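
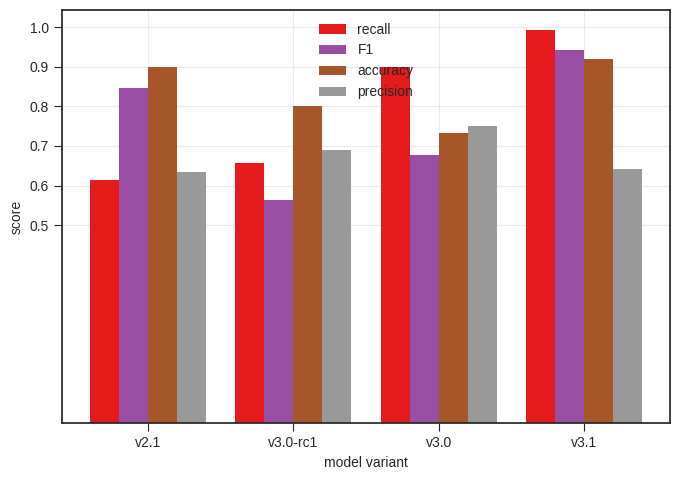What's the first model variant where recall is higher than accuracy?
v3.0-rc1: recall ≈ 0.7 vs accuracy ≈ 0.8 (not yet); v3.0: recall ≈ 0.9 vs accuracy ≈ 0.7 (first crossover).

v3.0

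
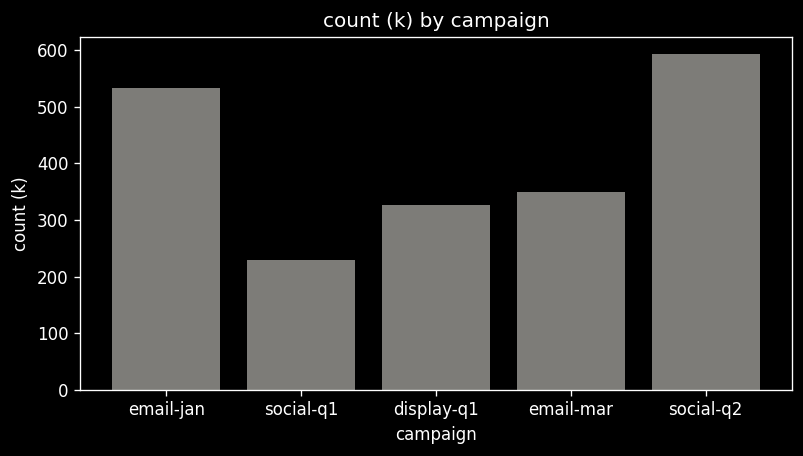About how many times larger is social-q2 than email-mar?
social-q2 ≈ 600, email-mar ≈ 350; 600/350 ≈ 1.71.

≈ 1.71×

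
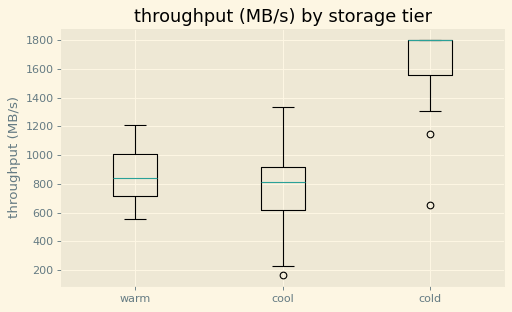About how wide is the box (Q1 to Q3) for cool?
≈ 300

Q3 ≈ 900, Q1 ≈ 600; IQR ≈ 300.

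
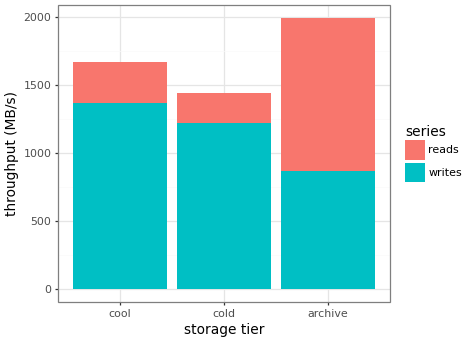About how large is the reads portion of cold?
reads top ≈ 1400, bottom ≈ 1200; segment ≈ 200.

≈ 200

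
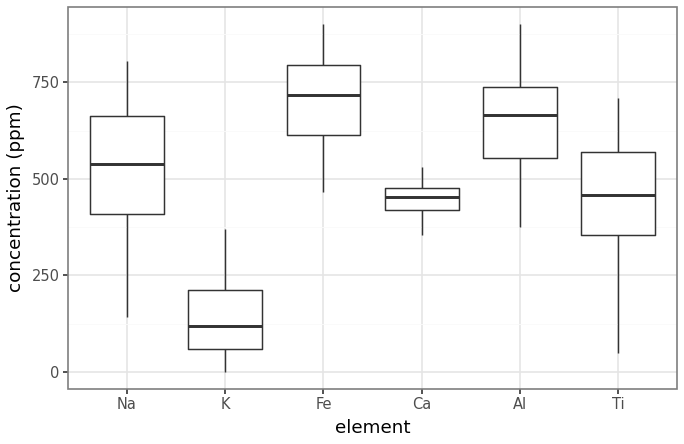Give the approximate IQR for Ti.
≈ 200

Q3 ≈ 550, Q1 ≈ 350; IQR ≈ 200.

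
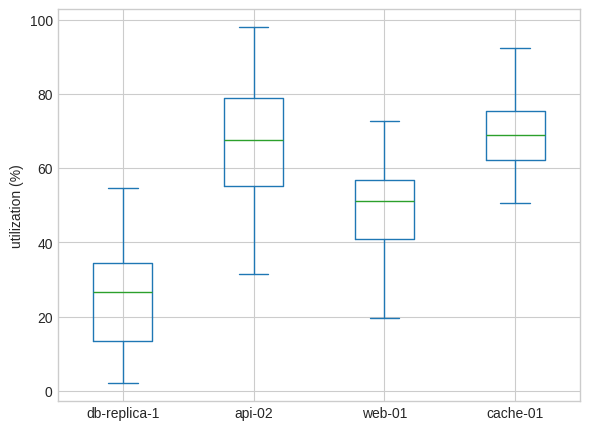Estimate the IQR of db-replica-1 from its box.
≈ 20

Q3 ≈ 35, Q1 ≈ 15; IQR ≈ 20.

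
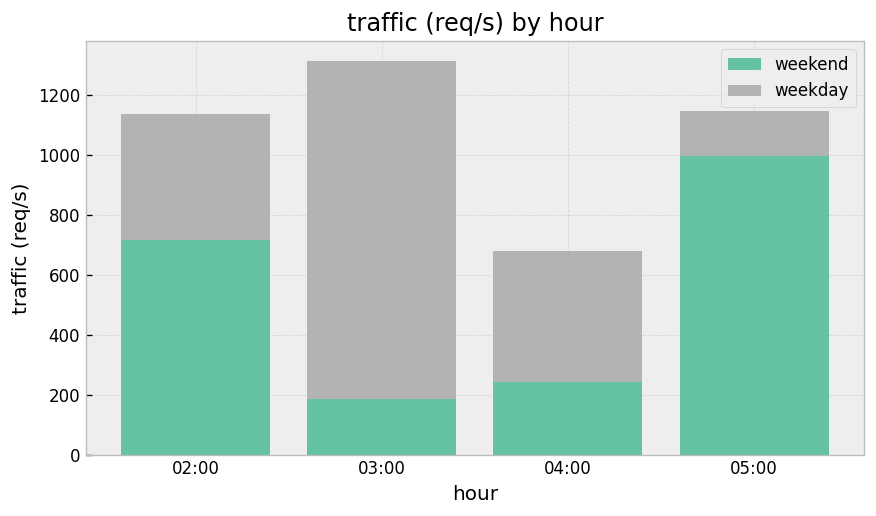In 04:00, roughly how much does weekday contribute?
≈ 400

weekday top ≈ 600, bottom ≈ 200; segment ≈ 400.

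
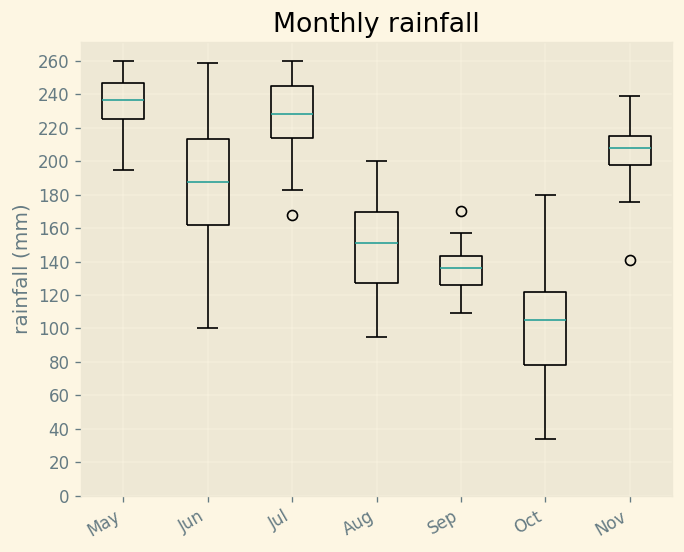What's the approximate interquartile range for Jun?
≈ 60

Q3 ≈ 220, Q1 ≈ 160; IQR ≈ 60.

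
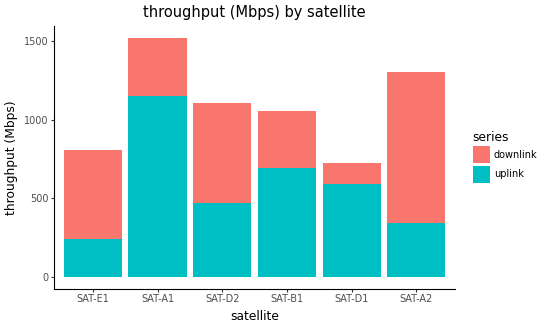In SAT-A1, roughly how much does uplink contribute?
uplink top ≈ 1200, bottom ≈ 0; segment ≈ 1200.

≈ 1200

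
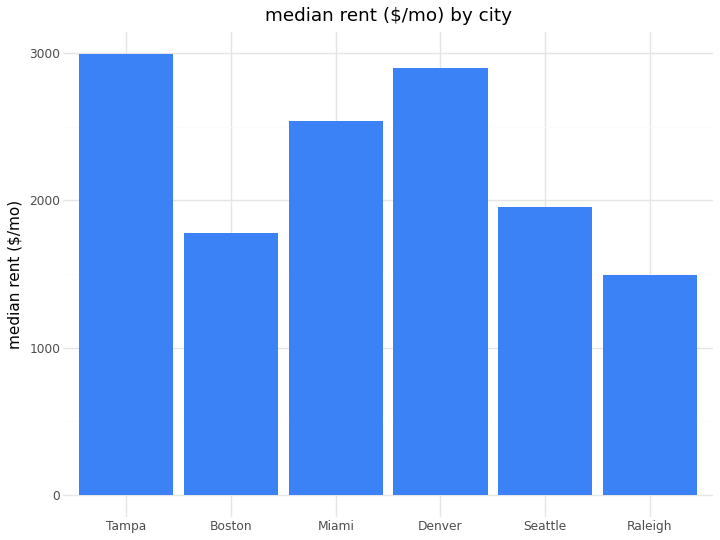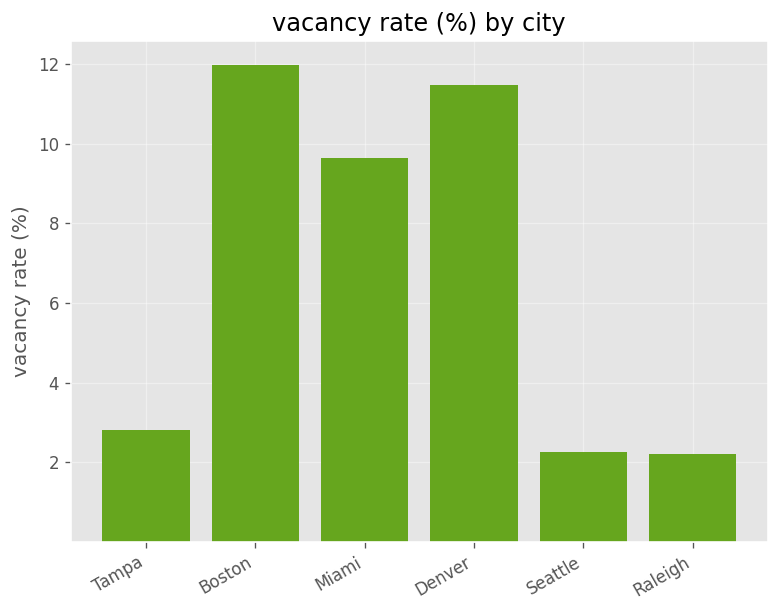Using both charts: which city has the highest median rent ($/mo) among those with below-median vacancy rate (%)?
Tampa

Chart 2 median vacancy rate (%) ≈ 6; below-median cities: Tampa, Seattle, Raleigh. Among those, Tampa has the highest median rent ($/mo) (≈ 3000).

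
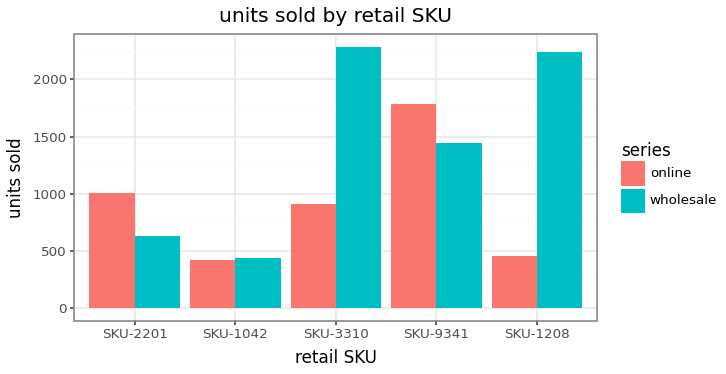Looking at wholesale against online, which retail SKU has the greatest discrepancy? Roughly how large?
SKU-1208, ≈ 1800

SKU-1208: wholesale ≈ 2200, online ≈ 400 → gap ≈ 1800. Next-largest (SKU-3310) is only ≈ 1200.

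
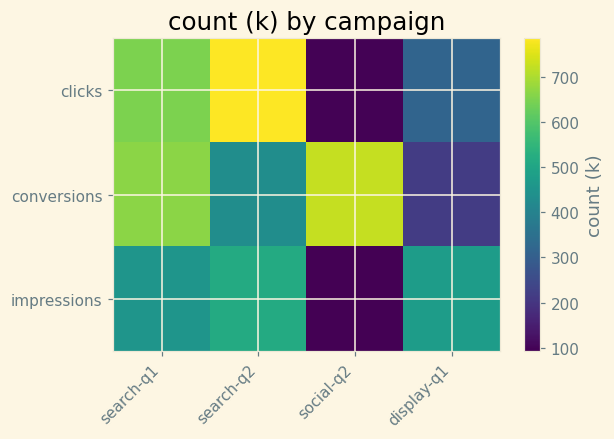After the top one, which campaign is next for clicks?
Top 3 for clicks: search-q2 ≈ 800, search-q1 ≈ 600, display-q1 ≈ 300.

search-q1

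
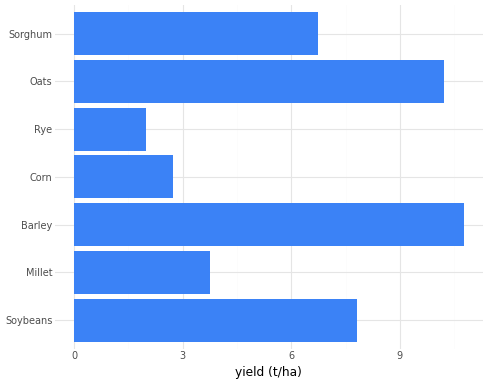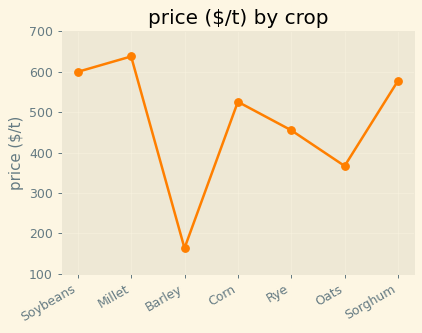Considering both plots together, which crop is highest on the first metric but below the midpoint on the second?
Barley

Chart 2 median price ($/t) ≈ 500; below-median crops: Barley, Rye, Oats. Among those, Barley has the highest yield (t/ha) (≈ 11).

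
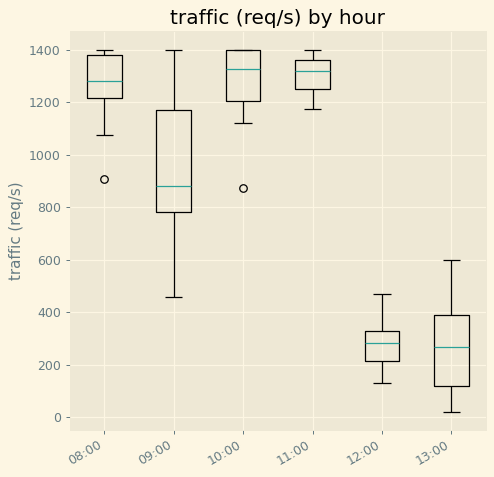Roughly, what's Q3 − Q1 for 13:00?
Q3 ≈ 400, Q1 ≈ 100; IQR ≈ 300.

≈ 300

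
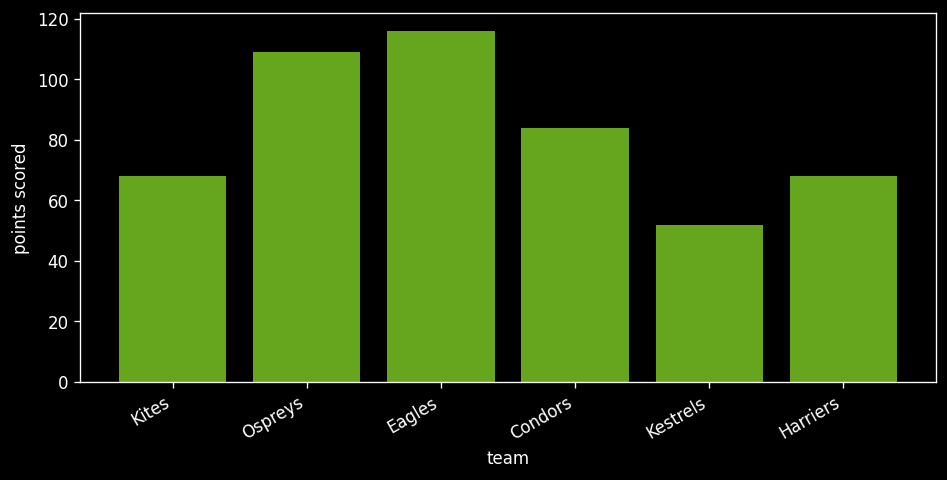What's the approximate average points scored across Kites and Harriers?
≈ 70

(70 + 70) / 2 ≈ 70.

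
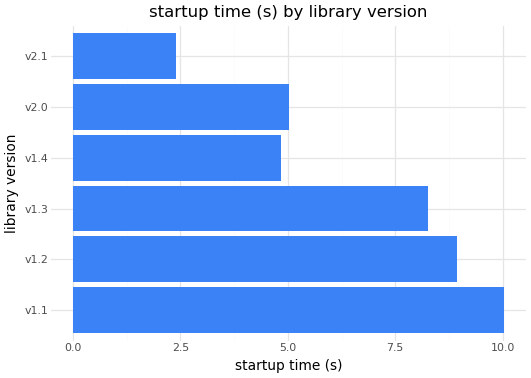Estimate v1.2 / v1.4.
v1.2 ≈ 9, v1.4 ≈ 5; 9/5 ≈ 1.8.

≈ 1.8×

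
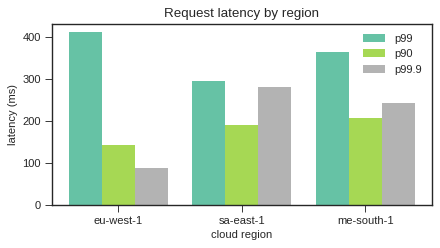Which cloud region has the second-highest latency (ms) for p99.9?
Top 3 for p99.9: sa-east-1 ≈ 300, me-south-1 ≈ 250, eu-west-1 ≈ 100.

me-south-1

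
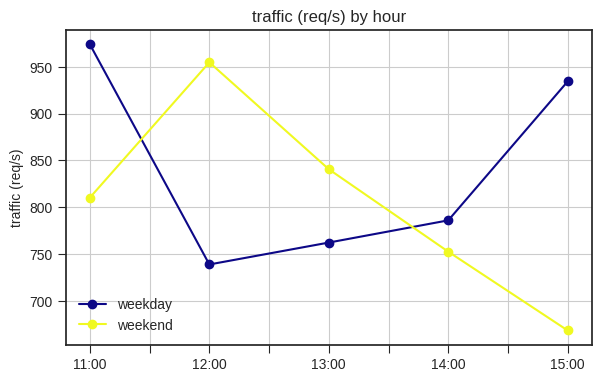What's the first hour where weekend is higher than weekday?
12:00

11:00: weekend ≈ 800 vs weekday ≈ 950 (not yet); 12:00: weekend ≈ 950 vs weekday ≈ 750 (first crossover).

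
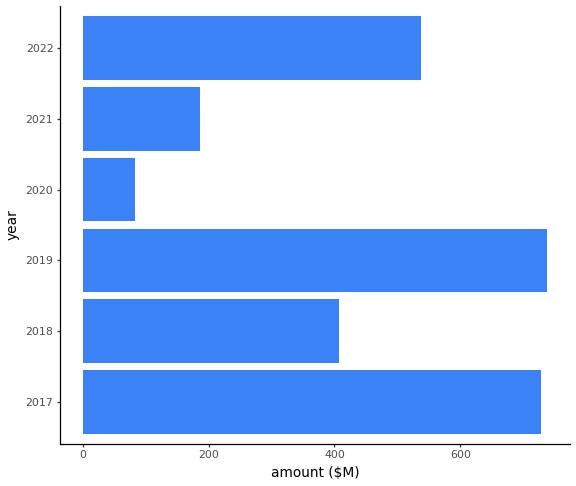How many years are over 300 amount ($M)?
4

Above 300: 2017, 2018, 2019, 2022.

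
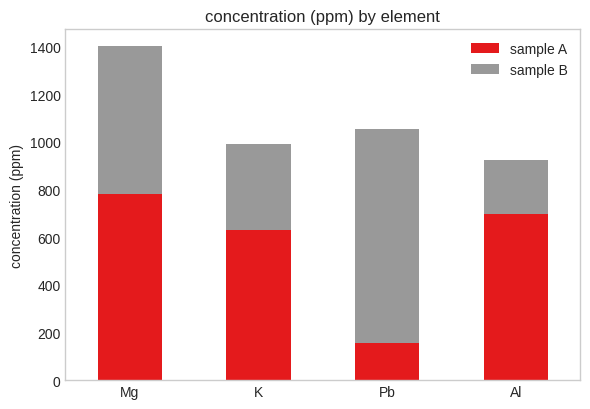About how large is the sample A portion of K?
sample A top ≈ 600, bottom ≈ 0; segment ≈ 600.

≈ 600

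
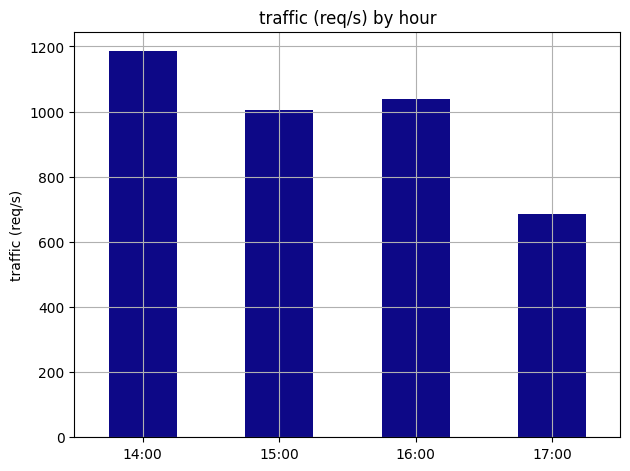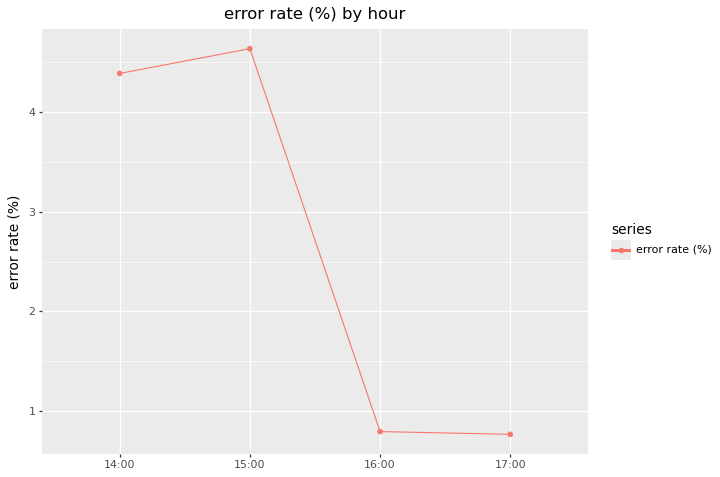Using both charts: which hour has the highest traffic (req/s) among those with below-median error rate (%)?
16:00

Chart 2 median error rate (%) ≈ 2.5; below-median hours: 16:00, 17:00. Among those, 16:00 has the highest traffic (req/s) (≈ 1000).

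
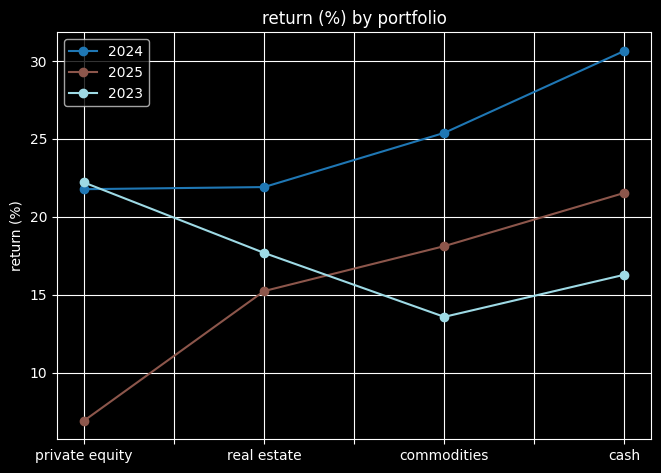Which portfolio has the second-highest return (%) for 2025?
commodities

Top 3 for 2025: cash ≈ 22, commodities ≈ 18, real estate ≈ 16.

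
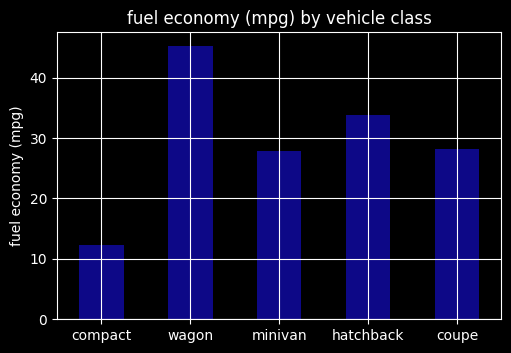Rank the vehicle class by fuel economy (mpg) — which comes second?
Top 3: wagon ≈ 45, hatchback ≈ 35, coupe ≈ 30.

hatchback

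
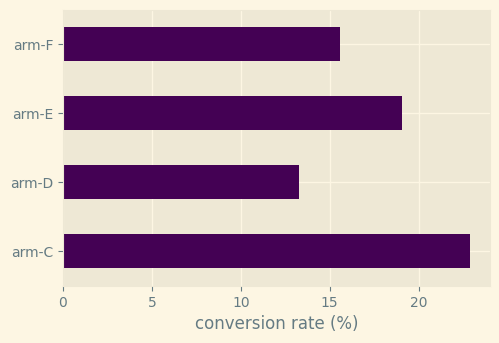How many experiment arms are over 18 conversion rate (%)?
Above 18: arm-C, arm-E.

2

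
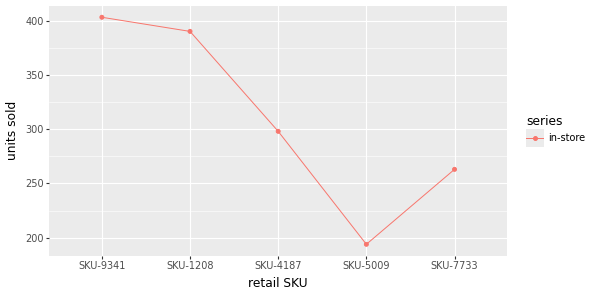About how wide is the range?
≈ 200

Max SKU-9341 ≈ 400, min SKU-5009 ≈ 200; range ≈ 200.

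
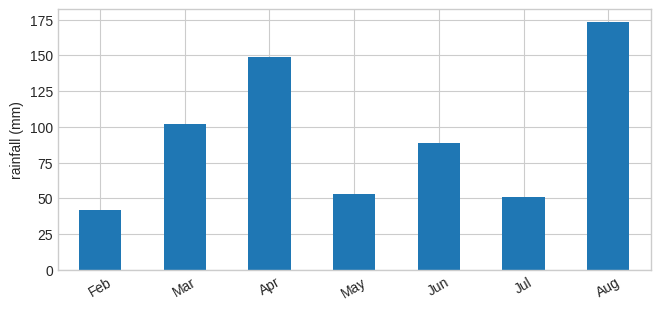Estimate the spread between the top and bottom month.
Max Aug ≈ 180, min Feb ≈ 40; range ≈ 140.

≈ 140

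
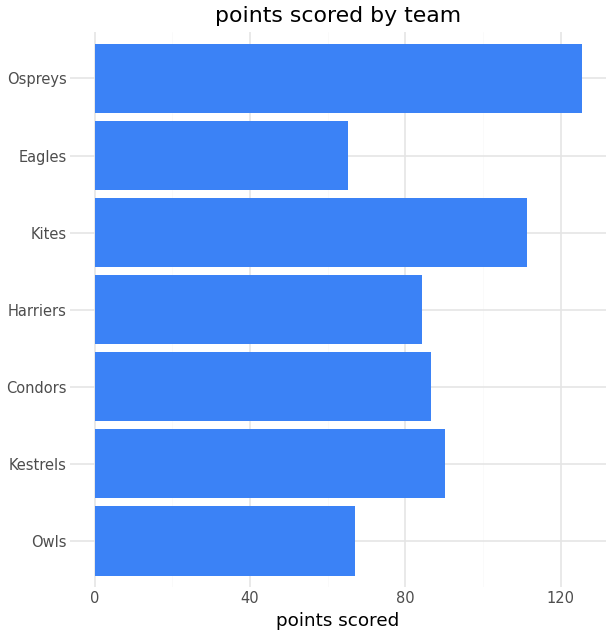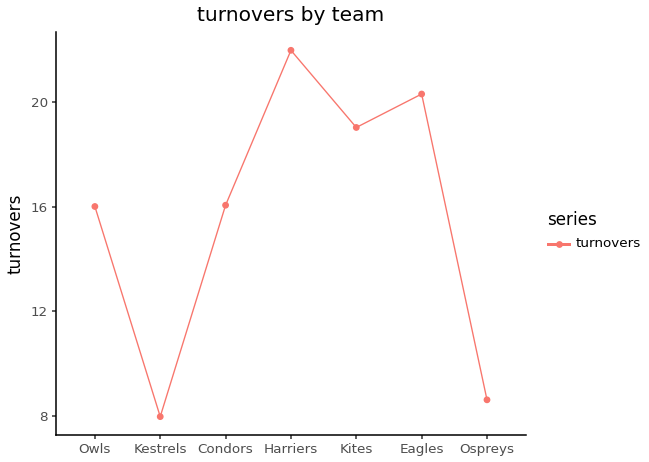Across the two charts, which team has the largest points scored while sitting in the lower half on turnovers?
Chart 2 median turnovers ≈ 15; below-median teams: Owls, Kestrels, Ospreys. Among those, Ospreys has the highest points scored (≈ 120).

Ospreys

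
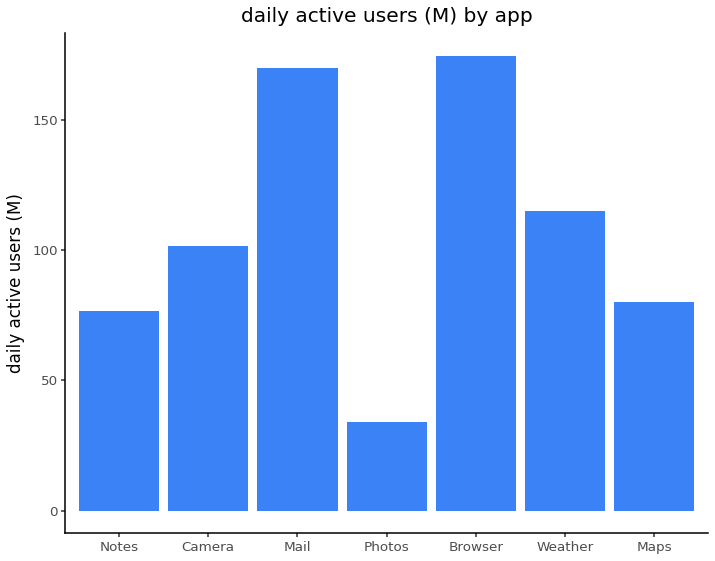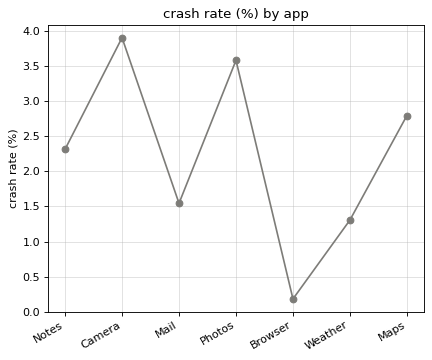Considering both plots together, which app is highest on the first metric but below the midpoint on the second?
Browser

Chart 2 median crash rate (%) ≈ 2.5; below-median apps: Mail, Browser, Weather. Among those, Browser has the highest daily active users (M) (≈ 180).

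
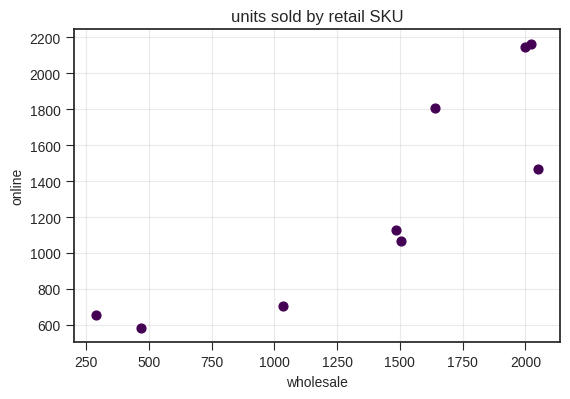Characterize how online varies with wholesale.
Points are positively correlated; strong (|r| ≈ 0.9).

positive, strong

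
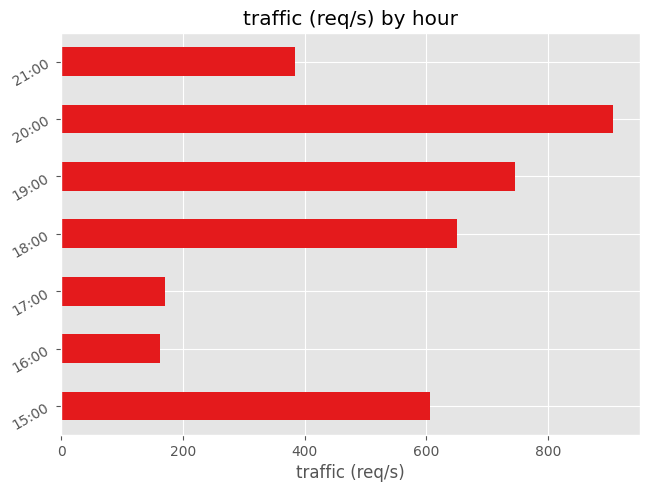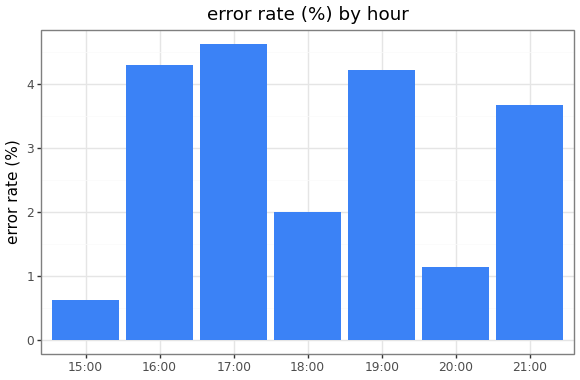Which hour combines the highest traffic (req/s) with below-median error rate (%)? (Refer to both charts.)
20:00

Chart 2 median error rate (%) ≈ 3.5; below-median hours: 15:00, 18:00, 20:00. Among those, 20:00 has the highest traffic (req/s) (≈ 900).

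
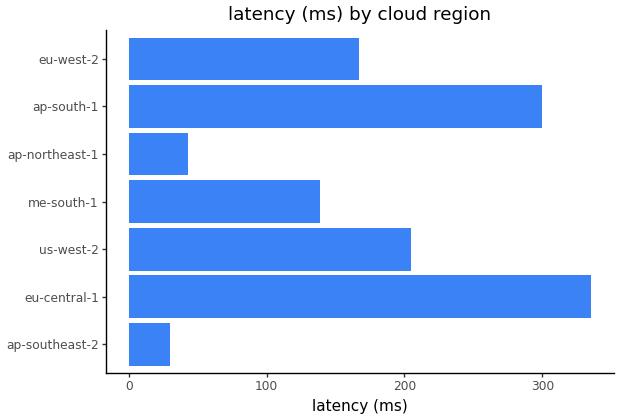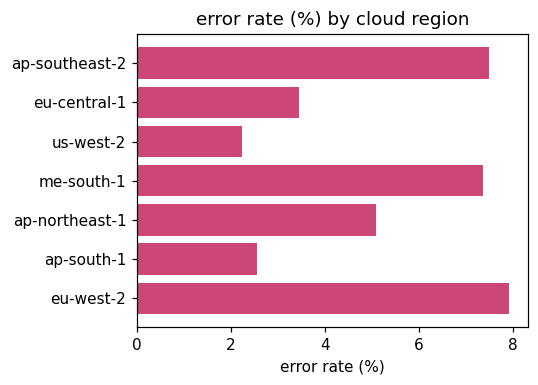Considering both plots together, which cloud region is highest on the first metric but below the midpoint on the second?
eu-central-1

Chart 2 median error rate (%) ≈ 5; below-median cloud regions: eu-central-1, us-west-2, ap-south-1. Among those, eu-central-1 has the highest latency (ms) (≈ 350).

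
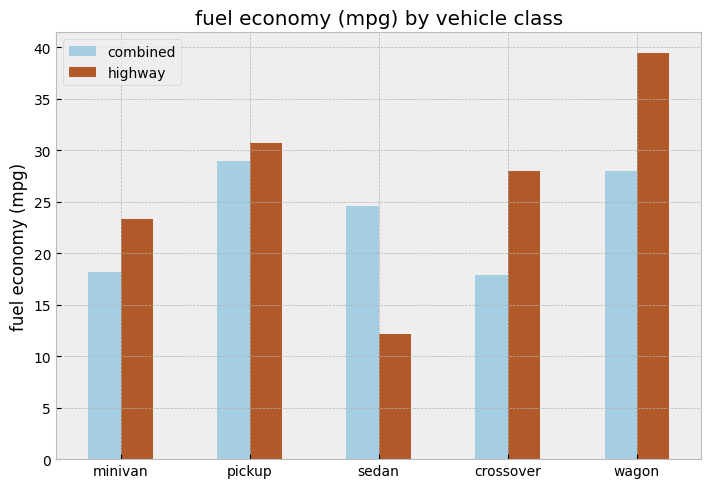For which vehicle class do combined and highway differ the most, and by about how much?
sedan: combined ≈ 25, highway ≈ 10 → gap ≈ 15. Next-largest (wagon) is only ≈ 10.

sedan, ≈ 15 mpg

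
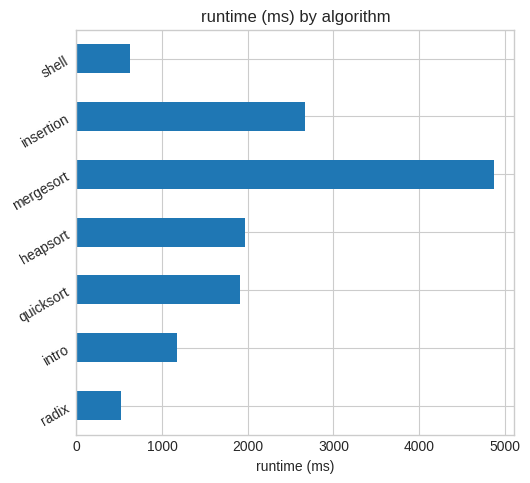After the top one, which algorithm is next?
Top 3: mergesort ≈ 5000, insertion ≈ 2500, heapsort ≈ 2000.

insertion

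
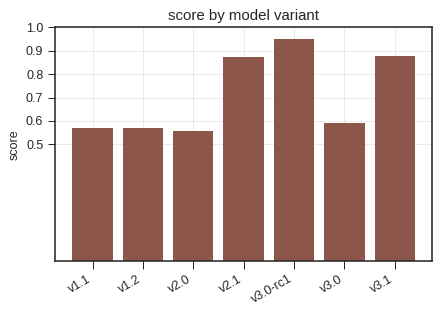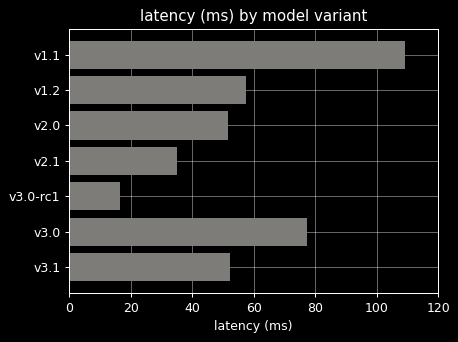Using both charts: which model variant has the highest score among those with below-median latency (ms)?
Chart 2 median latency (ms) ≈ 60; below-median model variants: v2.0, v2.1, v3.0-rc1. Among those, v3.0-rc1 has the highest score (≈ 1).

v3.0-rc1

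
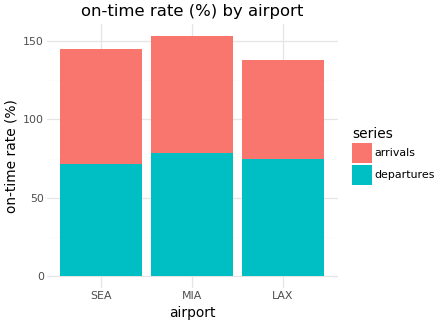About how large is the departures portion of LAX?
departures top ≈ 80, bottom ≈ 0; segment ≈ 80.

≈ 80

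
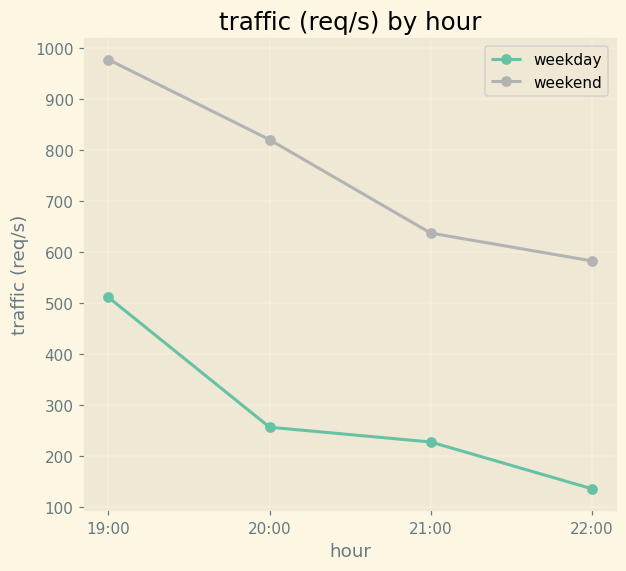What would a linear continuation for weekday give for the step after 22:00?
Last three: 300, 200, 100 → slope ≈ -100/step → next ≈ 0.

≈ 0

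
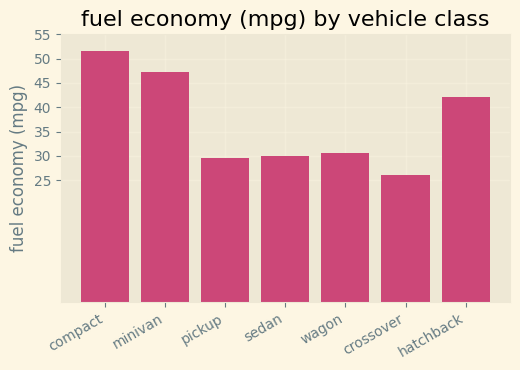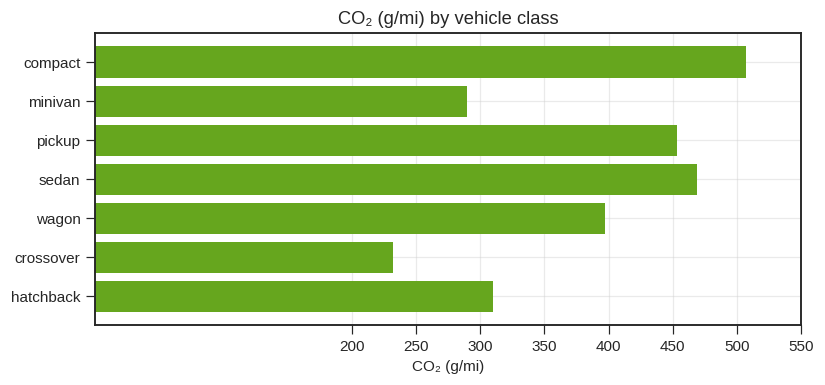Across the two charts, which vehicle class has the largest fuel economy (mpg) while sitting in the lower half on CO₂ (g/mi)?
minivan

Chart 2 median CO₂ (g/mi) ≈ 400; below-median vehicle classes: minivan, crossover, hatchback. Among those, minivan has the highest fuel economy (mpg) (≈ 45).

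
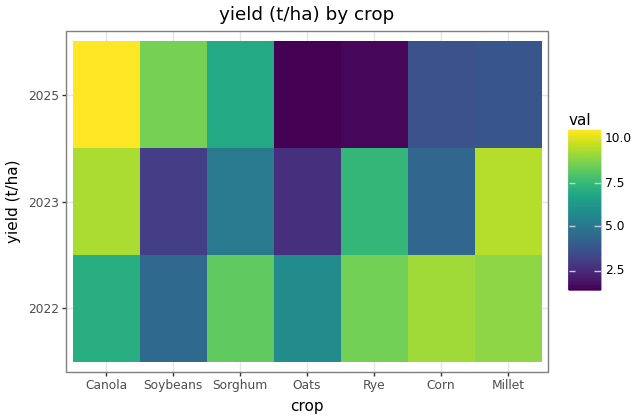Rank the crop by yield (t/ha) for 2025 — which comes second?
Top 3 for 2025: Canola ≈ 10, Soybeans ≈ 9, Sorghum ≈ 7.

Soybeans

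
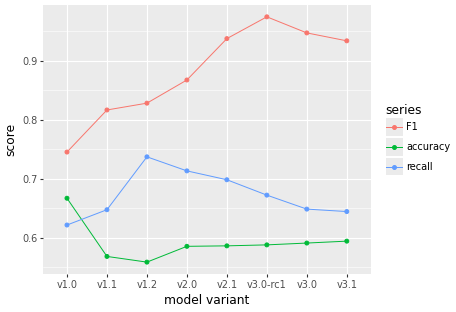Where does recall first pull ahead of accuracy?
v1.1

v1.0: recall ≈ 0.60 vs accuracy ≈ 0.65 (not yet); v1.1: recall ≈ 0.65 vs accuracy ≈ 0.55 (first crossover).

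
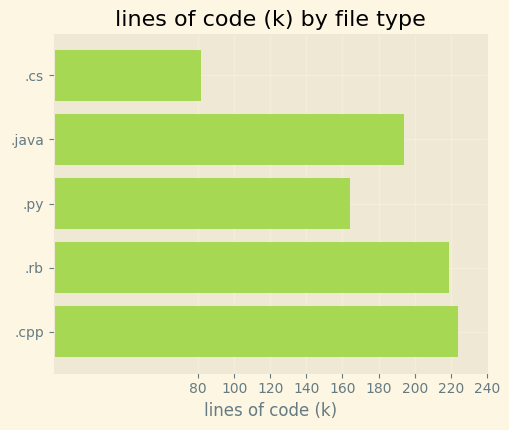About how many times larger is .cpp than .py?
.cpp ≈ 220, .py ≈ 160; 220/160 ≈ 1.38.

≈ 1.38×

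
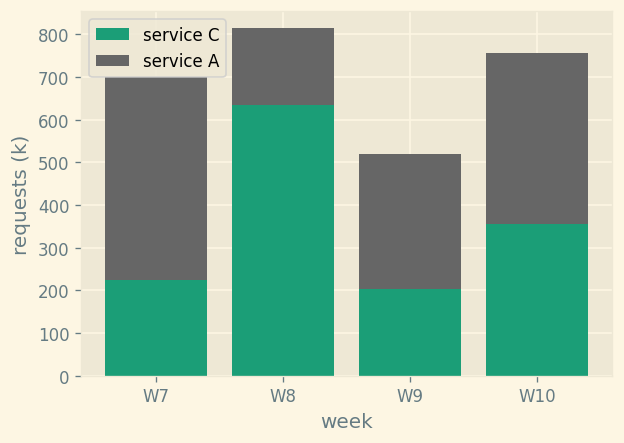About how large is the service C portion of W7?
≈ 200

service C top ≈ 200, bottom ≈ 0; segment ≈ 200.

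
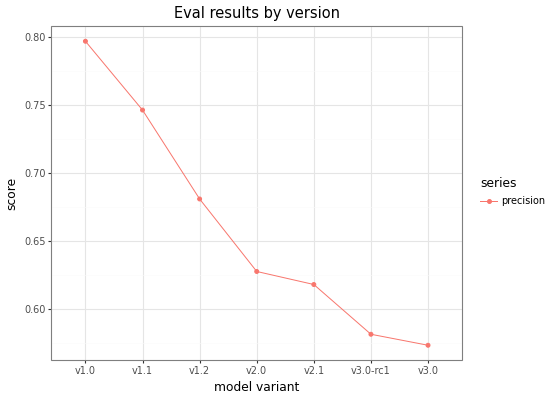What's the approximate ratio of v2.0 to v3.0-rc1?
v2.0 ≈ 0.62, v3.0-rc1 ≈ 0.58; 0.62/0.58 ≈ 1.07.

≈ 1.07×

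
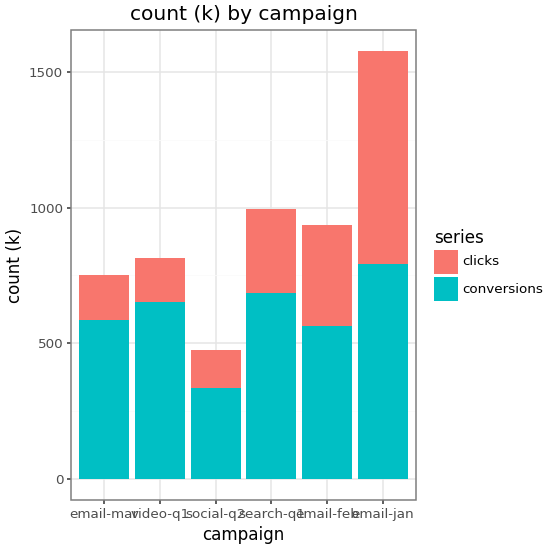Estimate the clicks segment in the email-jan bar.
≈ 800

clicks top ≈ 1600, bottom ≈ 800; segment ≈ 800.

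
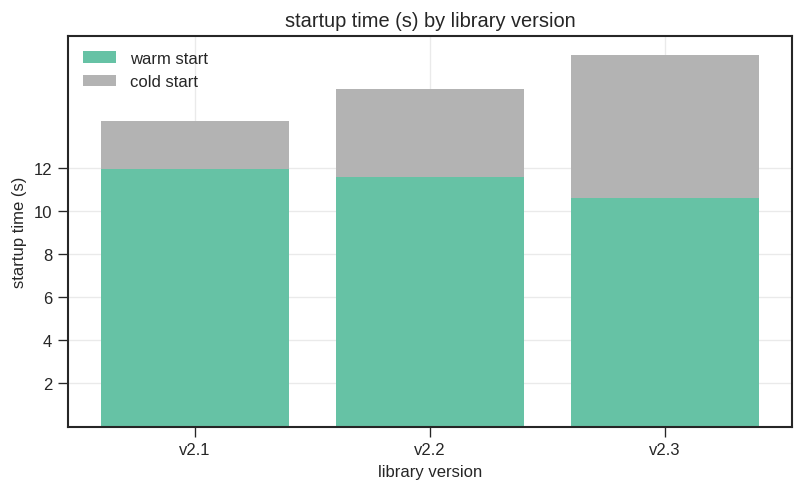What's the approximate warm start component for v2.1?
warm start top ≈ 12, bottom ≈ 0; segment ≈ 12.

≈ 12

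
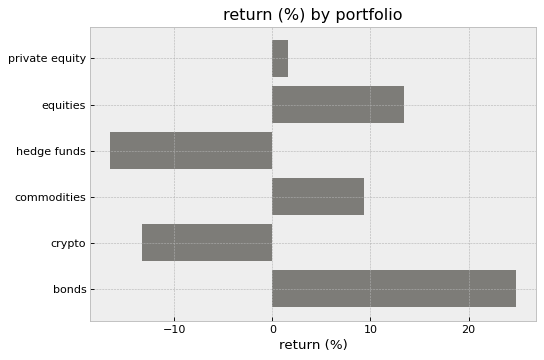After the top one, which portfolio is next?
equities

Top 3: bonds ≈ 25, equities ≈ 15, commodities ≈ 10.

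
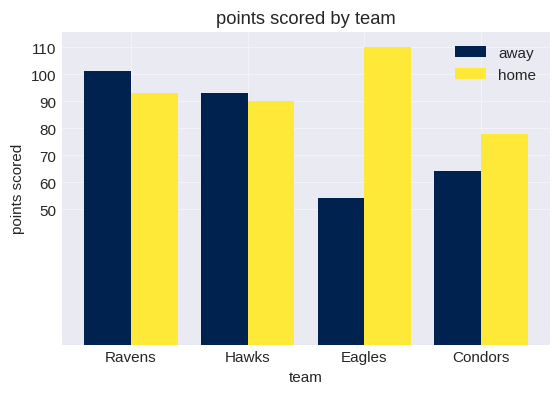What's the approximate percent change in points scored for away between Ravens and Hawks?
Ravens ≈ 100, Hawks ≈ 90; (90 − 100) / 100 ≈ -10%.

≈ -10%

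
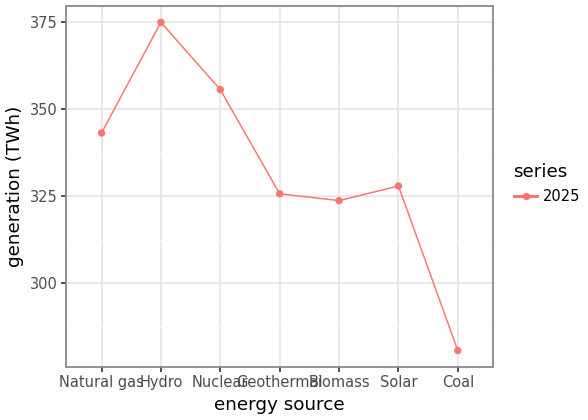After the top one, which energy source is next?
Nuclear

Top 3: Hydro ≈ 370, Nuclear ≈ 360, Natural gas ≈ 340.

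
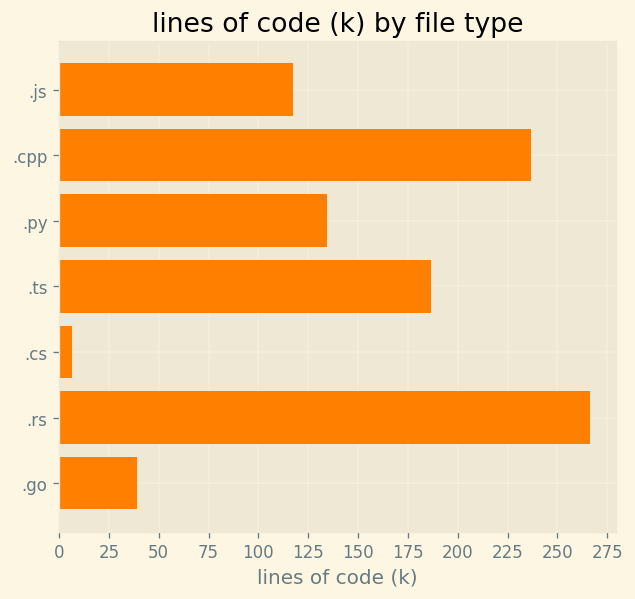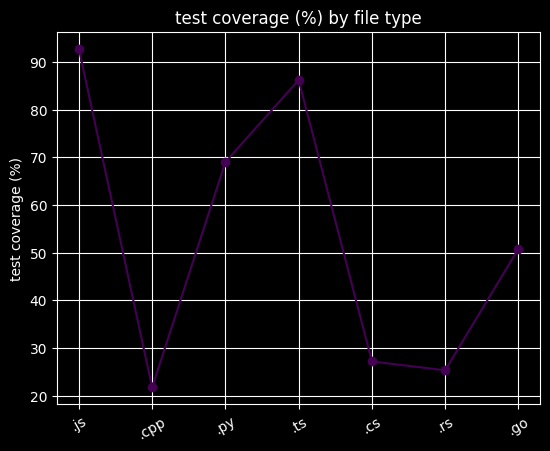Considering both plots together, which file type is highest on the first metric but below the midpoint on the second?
Chart 2 median test coverage (%) ≈ 50; below-median file types: .cpp, .cs, .rs. Among those, .rs has the highest lines of code (k) (≈ 275).

.rs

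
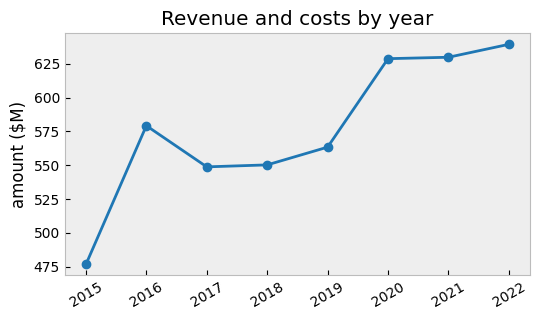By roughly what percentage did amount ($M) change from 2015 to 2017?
2015 ≈ 480, 2017 ≈ 540; (540 − 480) / 480 ≈ +12.5%.

≈ +12.5%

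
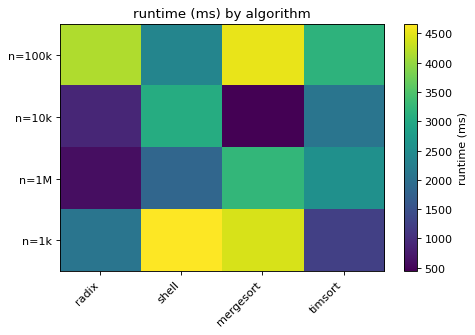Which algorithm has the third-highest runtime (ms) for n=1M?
shell

Top 4 for n=1M: mergesort ≈ 3000, timsort ≈ 2500, shell ≈ 2000, radix ≈ 500.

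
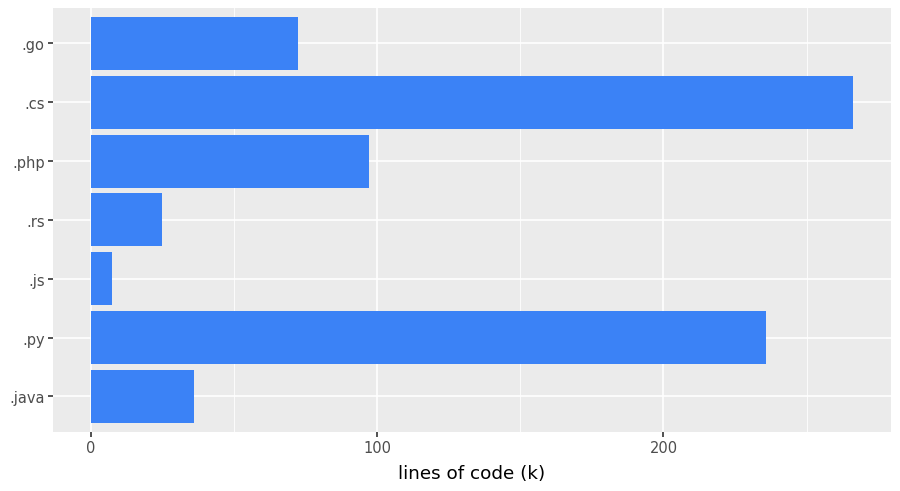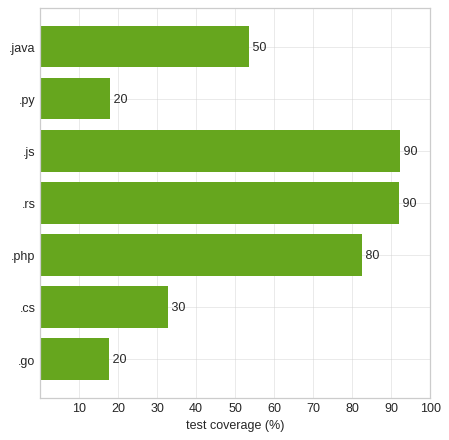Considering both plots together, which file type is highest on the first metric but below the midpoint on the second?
Chart 2 median test coverage (%) ≈ 50; below-median file types: .py, .cs, .go. Among those, .cs has the highest lines of code (k) (≈ 275).

.cs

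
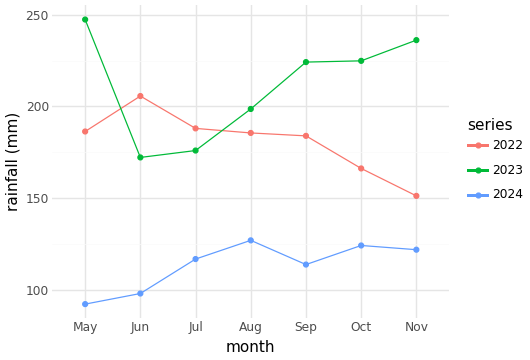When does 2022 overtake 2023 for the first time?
Jun

May: 2022 ≈ 180 vs 2023 ≈ 240 (not yet); Jun: 2022 ≈ 200 vs 2023 ≈ 180 (first crossover).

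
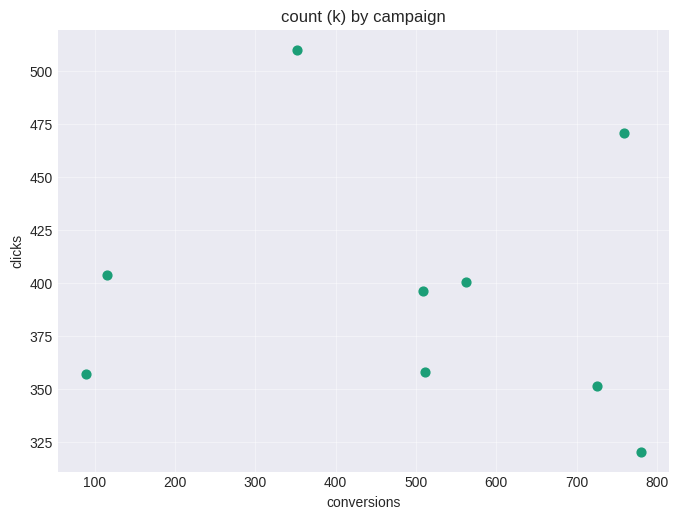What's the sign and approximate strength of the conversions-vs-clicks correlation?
no clear correlation

Points are roughly uncorrelated; weak (|r| ≈ 0.1).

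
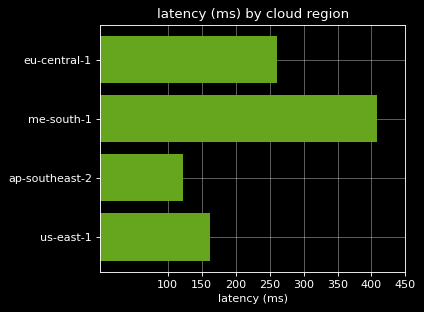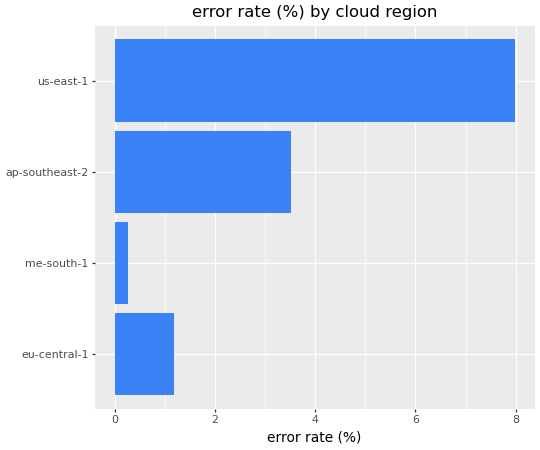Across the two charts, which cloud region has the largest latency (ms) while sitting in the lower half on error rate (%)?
me-south-1

Chart 2 median error rate (%) ≈ 2; below-median cloud regions: eu-central-1, me-south-1. Among those, me-south-1 has the highest latency (ms) (≈ 400).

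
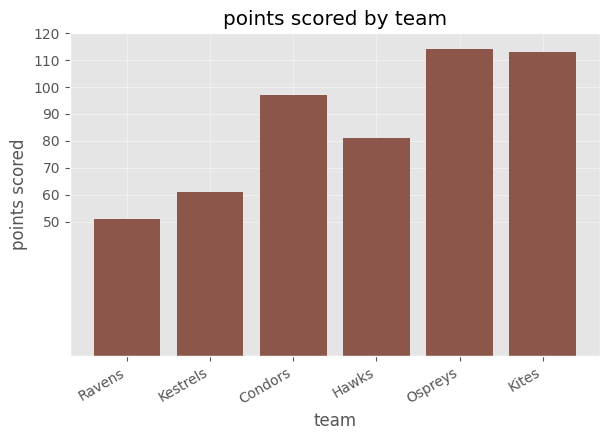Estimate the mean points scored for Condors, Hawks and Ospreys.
(100 + 80 + 110) / 3 ≈ 97.

≈ 97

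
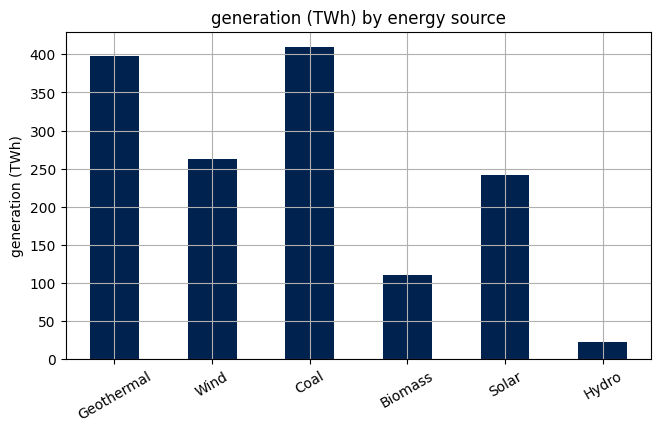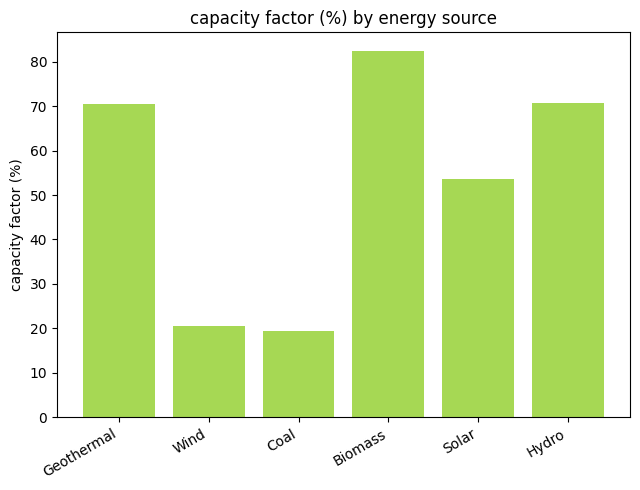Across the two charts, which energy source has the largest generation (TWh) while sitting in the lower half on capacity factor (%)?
Coal

Chart 2 median capacity factor (%) ≈ 60; below-median energy sources: Wind, Coal, Solar. Among those, Coal has the highest generation (TWh) (≈ 400).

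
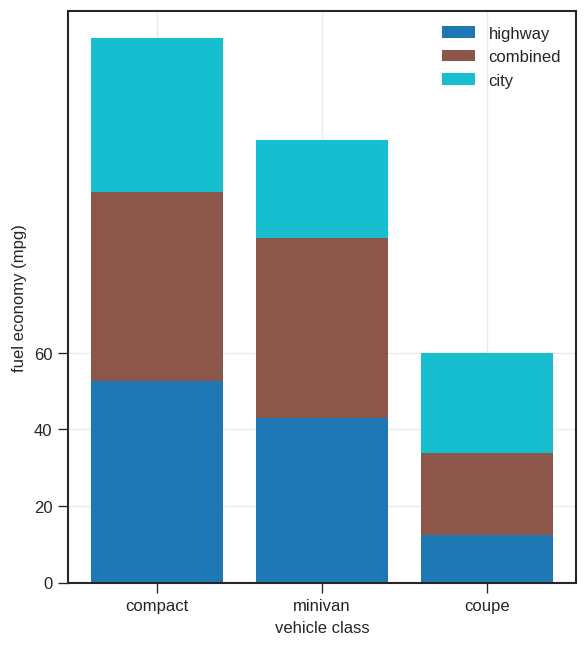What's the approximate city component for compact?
≈ 40

city top ≈ 140, bottom ≈ 100; segment ≈ 40.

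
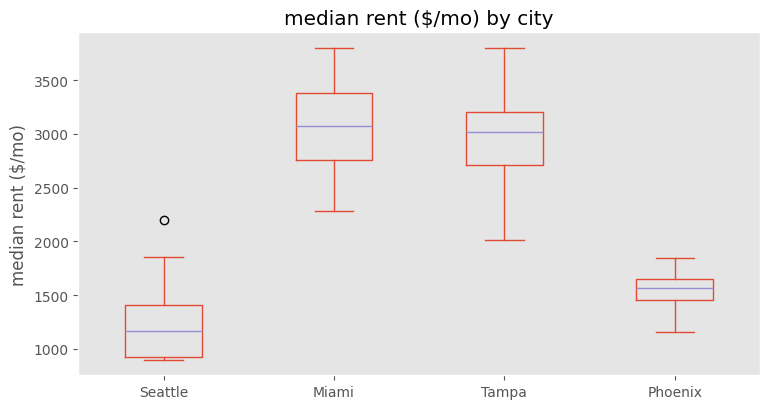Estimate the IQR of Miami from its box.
Q3 ≈ 3400, Q1 ≈ 2800; IQR ≈ 600.

≈ 600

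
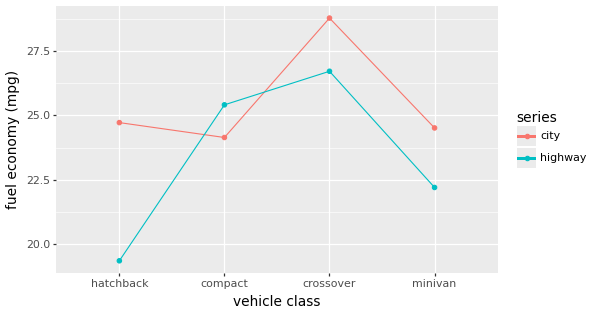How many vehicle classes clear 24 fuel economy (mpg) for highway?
Above 24: compact, crossover.

2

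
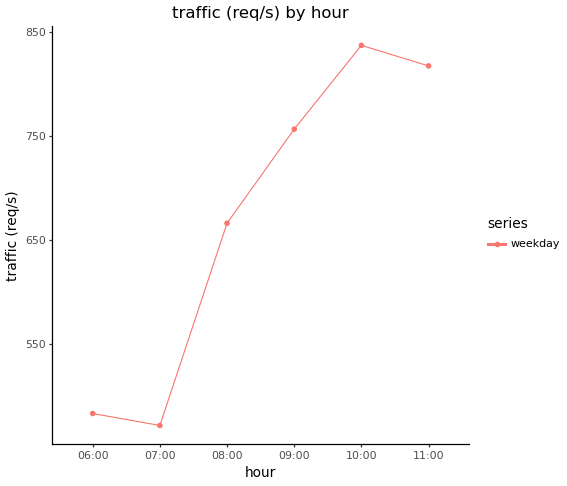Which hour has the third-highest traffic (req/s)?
Top 4: 10:00 ≈ 850, 11:00 ≈ 800, 09:00 ≈ 750, 08:00 ≈ 650.

09:00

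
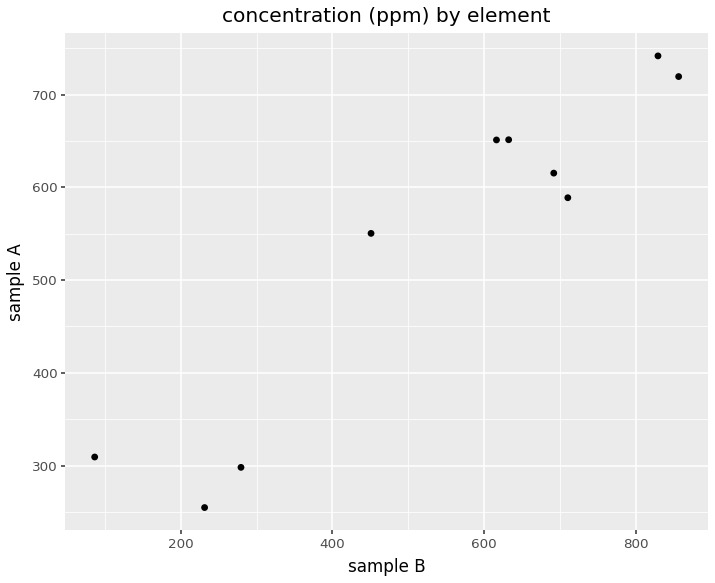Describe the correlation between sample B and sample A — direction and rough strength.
positive, strong

Points are positively correlated; strong (|r| ≈ 0.9).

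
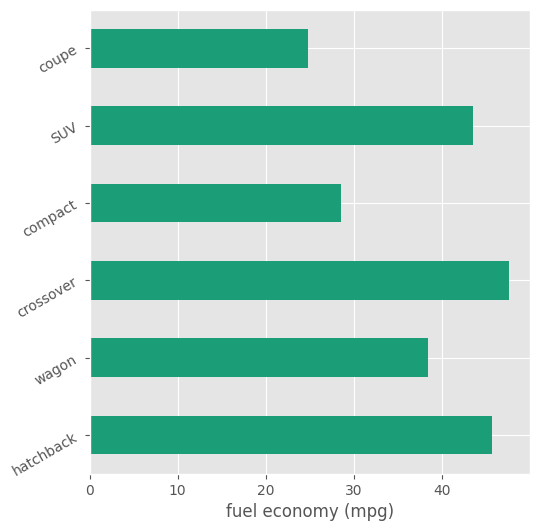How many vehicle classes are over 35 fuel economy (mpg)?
Above 35: hatchback, wagon, crossover, SUV.

4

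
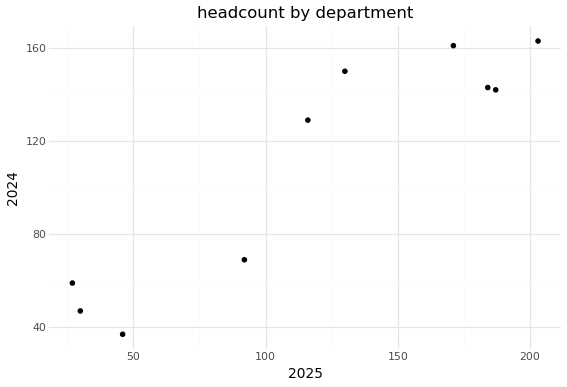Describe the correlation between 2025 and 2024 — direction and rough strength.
positive, strong

Points are positively correlated; strong (|r| ≈ 0.9).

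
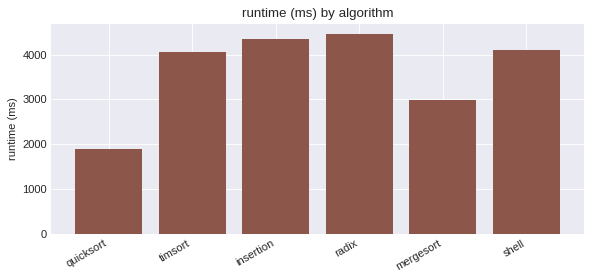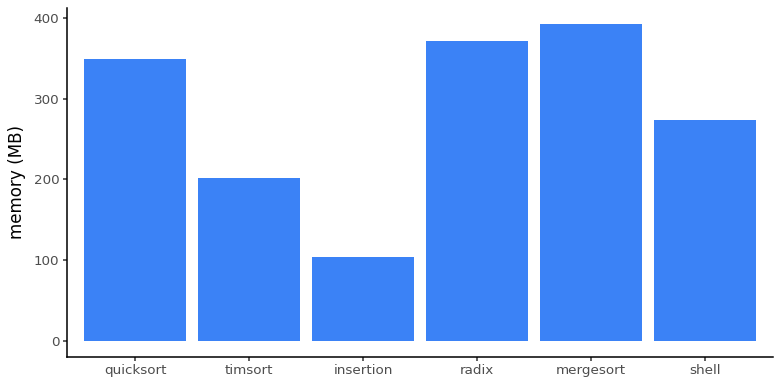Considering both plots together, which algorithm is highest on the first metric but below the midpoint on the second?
insertion

Chart 2 median memory (MB) ≈ 300; below-median algorithms: timsort, insertion, shell. Among those, insertion has the highest runtime (ms) (≈ 4500).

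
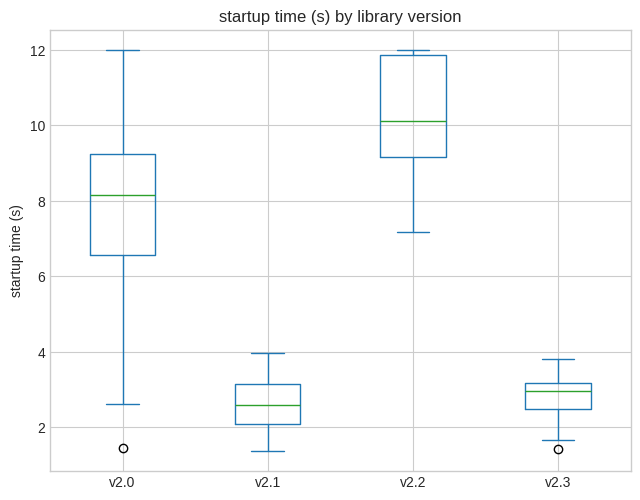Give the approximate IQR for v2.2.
Q3 ≈ 12, Q1 ≈ 9; IQR ≈ 3.

≈ 3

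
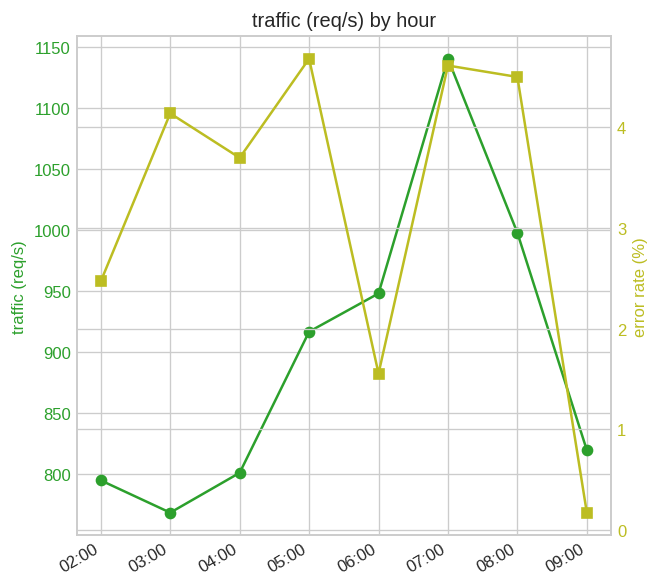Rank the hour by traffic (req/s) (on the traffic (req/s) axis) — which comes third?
Top 4 (on the traffic (req/s) axis): 07:00 ≈ 1150, 08:00 ≈ 1000, 06:00 ≈ 950, 05:00 ≈ 900.

06:00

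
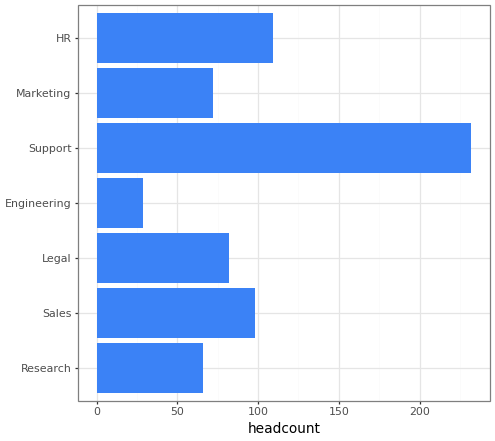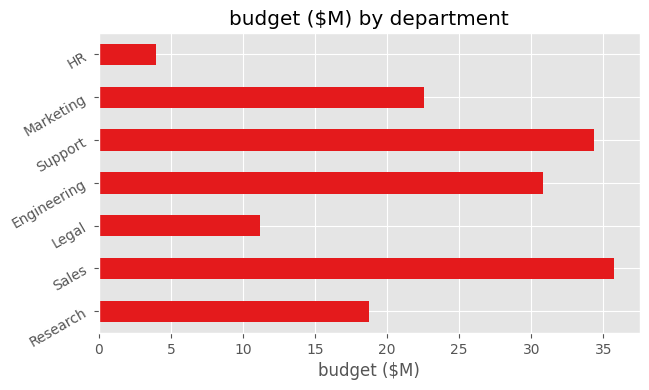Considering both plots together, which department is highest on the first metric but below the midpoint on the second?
HR

Chart 2 median budget ($M) ≈ 25; below-median departments: Research, Legal, HR. Among those, HR has the highest headcount (≈ 100).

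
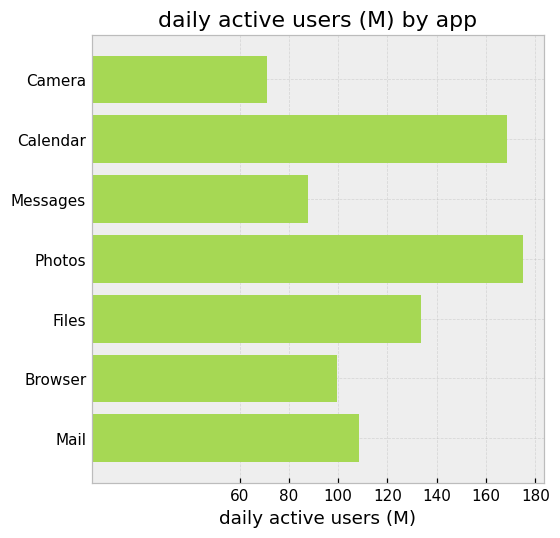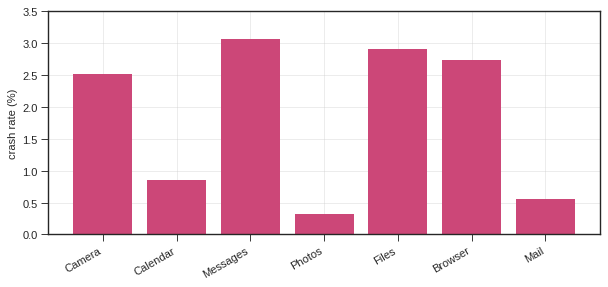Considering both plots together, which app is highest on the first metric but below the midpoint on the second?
Photos

Chart 2 median crash rate (%) ≈ 2.5; below-median apps: Calendar, Photos, Mail. Among those, Photos has the highest daily active users (M) (≈ 180).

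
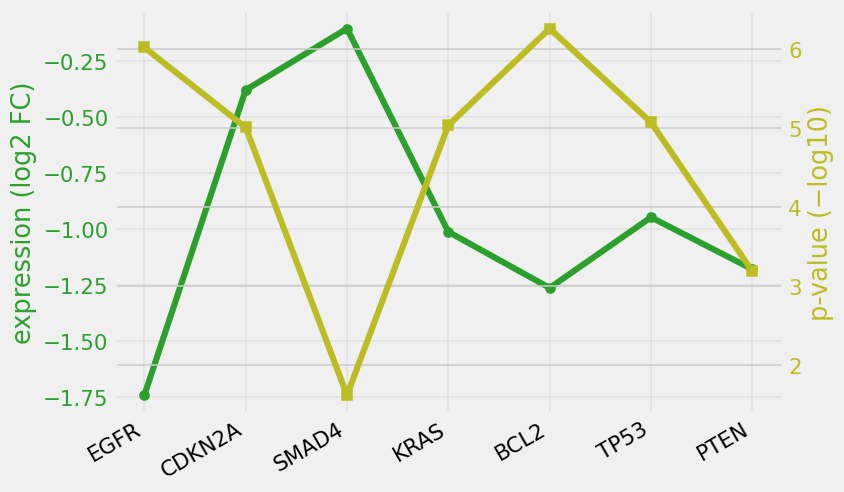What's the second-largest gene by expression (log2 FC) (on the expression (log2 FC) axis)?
Top 3 (on the expression (log2 FC) axis): SMAD4 ≈ -0.2, CDKN2A ≈ -0.4, TP53 ≈ -1.0.

CDKN2A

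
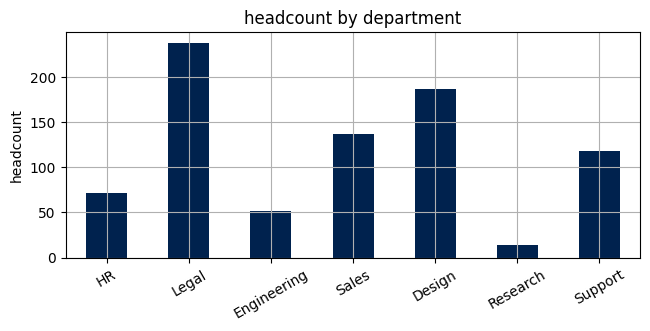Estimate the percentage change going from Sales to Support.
≈ -14.3%

Sales ≈ 140, Support ≈ 120; (120 − 140) / 140 ≈ -14.3%.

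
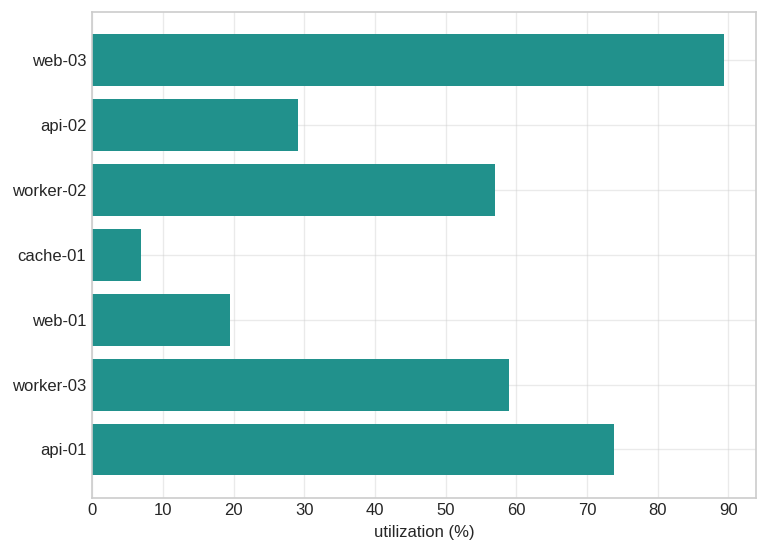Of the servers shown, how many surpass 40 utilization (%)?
4

Above 40: web-03, worker-02, worker-03, api-01.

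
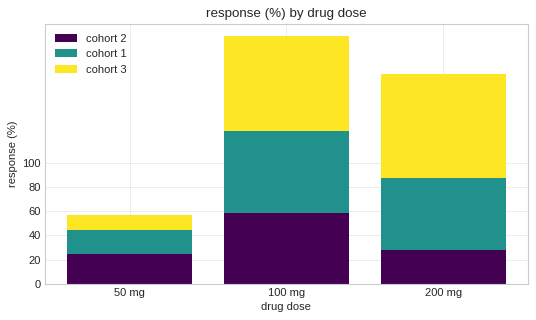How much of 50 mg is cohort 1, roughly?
≈ 20

cohort 1 top ≈ 40, bottom ≈ 20; segment ≈ 20.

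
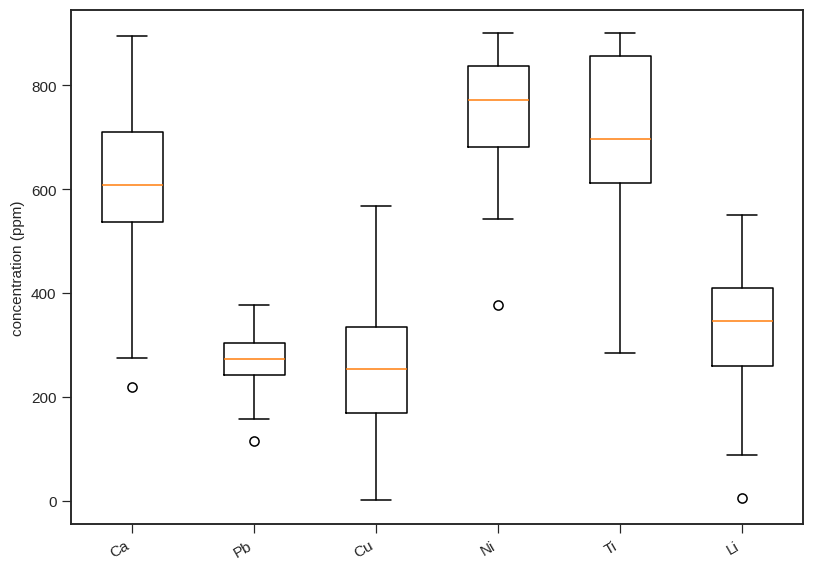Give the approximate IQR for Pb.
≈ 50

Q3 ≈ 300, Q1 ≈ 250; IQR ≈ 50.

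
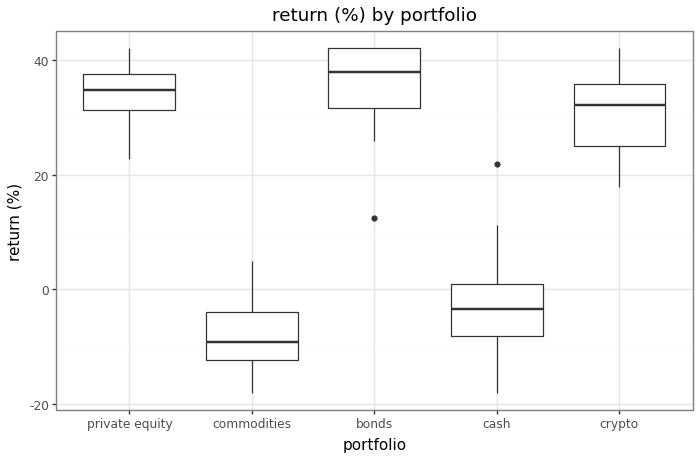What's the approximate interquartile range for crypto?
Q3 ≈ 35, Q1 ≈ 25; IQR ≈ 10.

≈ 10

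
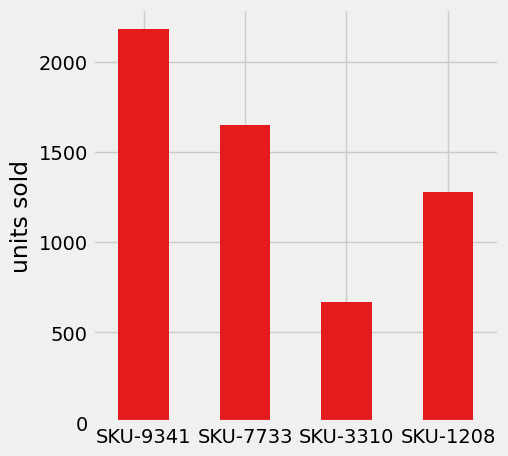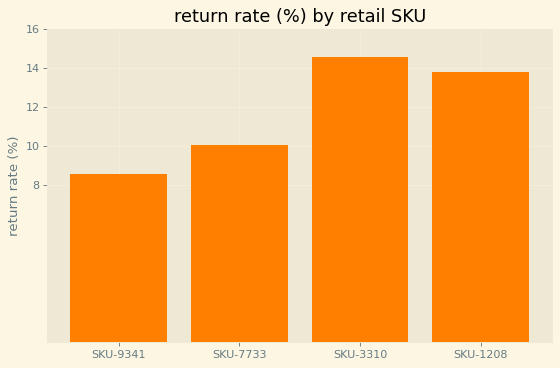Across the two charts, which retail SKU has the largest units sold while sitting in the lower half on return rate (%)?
SKU-9341

Chart 2 median return rate (%) ≈ 12; below-median retail SKUs: SKU-9341, SKU-7733. Among those, SKU-9341 has the highest units sold (≈ 2000).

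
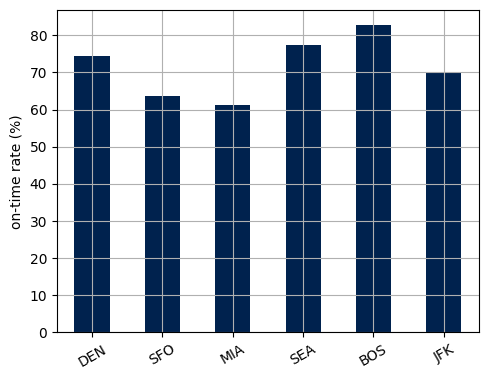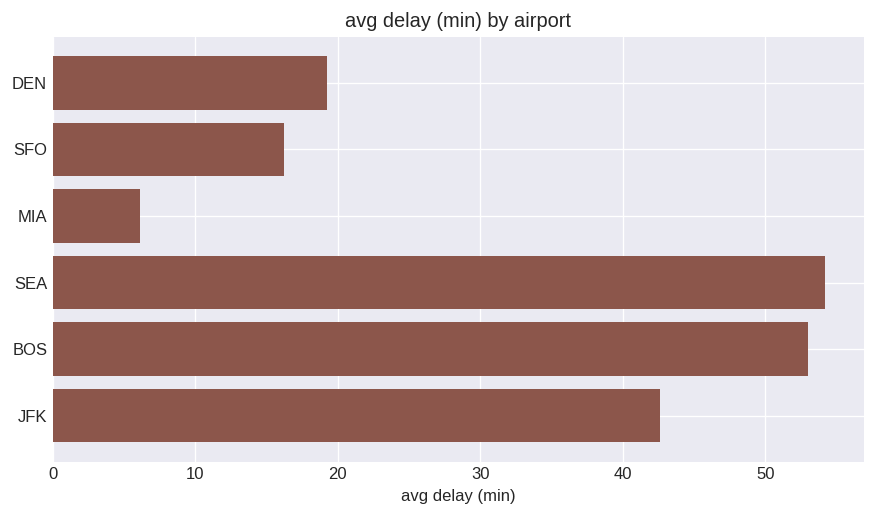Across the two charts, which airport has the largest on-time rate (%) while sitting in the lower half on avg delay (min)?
DEN

Chart 2 median avg delay (min) ≈ 30; below-median airports: DEN, SFO, MIA. Among those, DEN has the highest on-time rate (%) (≈ 70).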